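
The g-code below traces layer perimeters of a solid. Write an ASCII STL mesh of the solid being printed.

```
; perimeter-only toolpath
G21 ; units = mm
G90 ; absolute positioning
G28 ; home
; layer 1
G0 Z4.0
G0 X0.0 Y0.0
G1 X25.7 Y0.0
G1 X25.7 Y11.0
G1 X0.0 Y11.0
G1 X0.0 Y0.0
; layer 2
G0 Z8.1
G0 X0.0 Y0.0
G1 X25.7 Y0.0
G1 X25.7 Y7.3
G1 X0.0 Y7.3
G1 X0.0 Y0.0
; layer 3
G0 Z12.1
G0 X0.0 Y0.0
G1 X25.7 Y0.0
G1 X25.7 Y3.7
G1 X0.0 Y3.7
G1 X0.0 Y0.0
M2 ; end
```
solid part
  facet normal 0.0000 0.0000 -1.0000
    outer loop
      vertex 25.7 14.7 0.0
      vertex 25.7 0.0 0.0
      vertex 0.0 0.0 0.0
    endloop
  endfacet
  facet normal 0.0000 0.0000 -1.0000
    outer loop
      vertex 0.0 14.7 0.0
      vertex 25.7 14.7 0.0
      vertex 0.0 0.0 0.0
    endloop
  endfacet
  facet normal 0.0000 -1.0000 0.0000
    outer loop
      vertex 0.0 0.0 0.0
      vertex 25.7 0.0 0.0
      vertex 25.7 0.0 16.1
    endloop
  endfacet
  facet normal 0.0000 -1.0000 0.0000
    outer loop
      vertex 0.0 0.0 0.0
      vertex 25.7 0.0 16.1
      vertex 0.0 0.0 16.1
    endloop
  endfacet
  facet normal 0.0000 0.7385 0.6743
    outer loop
      vertex 0.0 0.0 16.1
      vertex 25.7 0.0 16.1
      vertex 25.7 14.7 0.0
    endloop
  endfacet
  facet normal 0.0000 0.7385 0.6743
    outer loop
      vertex 0.0 0.0 16.1
      vertex 25.7 14.7 0.0
      vertex 0.0 14.7 0.0
    endloop
  endfacet
  facet normal -1.0000 0.0000 0.0000
    outer loop
      vertex 0.0 0.0 16.1
      vertex 0.0 14.7 0.0
      vertex 0.0 0.0 0.0
    endloop
  endfacet
  facet normal 1.0000 0.0000 0.0000
    outer loop
      vertex 25.7 0.0 0.0
      vertex 25.7 14.7 0.0
      vertex 25.7 0.0 16.1
    endloop
  endfacet
endsolid part

The G0 Z moves step by Δz≈4.0 mm. The G1 loops shrink linearly with z, so the solid tapers from its base footprint up to z≈16.1. Closing with a flat bottom cap and the tapered top and triangulating gives 8 facets — a wedge (ramp): 25.7 × 14.7 mm base, rising to 16.1 mm along the y=0 edge and sloping linearly to z=0 at y=14.7.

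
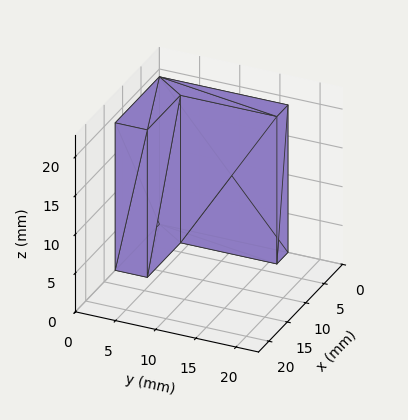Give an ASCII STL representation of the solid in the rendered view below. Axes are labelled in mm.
Reading the render: the shape is an L-shaped prism: outer 12 × 16 mm, arm thicknesses ≈ 4 mm (horizontal) and 3 mm (vertical), extruded 19 mm in z (dimensions read to the nearest mm from the axis ticks). For the STL, each face is triangulated and given an outward normal.

solid part
  facet normal 0.0000 0.0000 -1.0000
    outer loop
      vertex 12.0 4.0 0.0
      vertex 12.0 0.0 0.0
      vertex 0.0 0.0 0.0
    endloop
  endfacet
  facet normal 0.0000 0.0000 -1.0000
    outer loop
      vertex 3.0 4.0 0.0
      vertex 12.0 4.0 0.0
      vertex 0.0 0.0 0.0
    endloop
  endfacet
  facet normal 0.0000 0.0000 -1.0000
    outer loop
      vertex 3.0 16.0 0.0
      vertex 3.0 4.0 0.0
      vertex 0.0 0.0 0.0
    endloop
  endfacet
  facet normal 0.0000 0.0000 -1.0000
    outer loop
      vertex 0.0 16.0 0.0
      vertex 3.0 16.0 0.0
      vertex 0.0 0.0 0.0
    endloop
  endfacet
  facet normal 0.0000 0.0000 1.0000
    outer loop
      vertex 0.0 0.0 19.0
      vertex 12.0 0.0 19.0
      vertex 12.0 4.0 19.0
    endloop
  endfacet
  facet normal 0.0000 0.0000 1.0000
    outer loop
      vertex 0.0 0.0 19.0
      vertex 12.0 4.0 19.0
      vertex 3.0 4.0 19.0
    endloop
  endfacet
  facet normal 0.0000 0.0000 1.0000
    outer loop
      vertex 0.0 0.0 19.0
      vertex 3.0 4.0 19.0
      vertex 3.0 16.0 19.0
    endloop
  endfacet
  facet normal 0.0000 0.0000 1.0000
    outer loop
      vertex 0.0 0.0 19.0
      vertex 3.0 16.0 19.0
      vertex 0.0 16.0 19.0
    endloop
  endfacet
  facet normal 0.0000 -1.0000 0.0000
    outer loop
      vertex 0.0 0.0 0.0
      vertex 12.0 0.0 0.0
      vertex 12.0 0.0 19.0
    endloop
  endfacet
  facet normal 0.0000 -1.0000 0.0000
    outer loop
      vertex 0.0 0.0 0.0
      vertex 12.0 0.0 19.0
      vertex 0.0 0.0 19.0
    endloop
  endfacet
  facet normal 1.0000 0.0000 0.0000
    outer loop
      vertex 12.0 0.0 0.0
      vertex 12.0 4.0 0.0
      vertex 12.0 4.0 19.0
    endloop
  endfacet
  facet normal 1.0000 0.0000 0.0000
    outer loop
      vertex 12.0 0.0 0.0
      vertex 12.0 4.0 19.0
      vertex 12.0 0.0 19.0
    endloop
  endfacet
  facet normal 0.0000 1.0000 0.0000
    outer loop
      vertex 12.0 4.0 0.0
      vertex 3.0 4.0 0.0
      vertex 3.0 4.0 19.0
    endloop
  endfacet
  facet normal 0.0000 1.0000 0.0000
    outer loop
      vertex 12.0 4.0 0.0
      vertex 3.0 4.0 19.0
      vertex 12.0 4.0 19.0
    endloop
  endfacet
  facet normal 1.0000 0.0000 0.0000
    outer loop
      vertex 3.0 4.0 0.0
      vertex 3.0 16.0 0.0
      vertex 3.0 16.0 19.0
    endloop
  endfacet
  facet normal 1.0000 0.0000 0.0000
    outer loop
      vertex 3.0 4.0 0.0
      vertex 3.0 16.0 19.0
      vertex 3.0 4.0 19.0
    endloop
  endfacet
  facet normal 0.0000 1.0000 0.0000
    outer loop
      vertex 3.0 16.0 0.0
      vertex 0.0 16.0 0.0
      vertex 0.0 16.0 19.0
    endloop
  endfacet
  facet normal 0.0000 1.0000 0.0000
    outer loop
      vertex 3.0 16.0 0.0
      vertex 0.0 16.0 19.0
      vertex 3.0 16.0 19.0
    endloop
  endfacet
  facet normal -1.0000 0.0000 0.0000
    outer loop
      vertex 0.0 16.0 0.0
      vertex 0.0 0.0 0.0
      vertex 0.0 0.0 19.0
    endloop
  endfacet
  facet normal -1.0000 0.0000 0.0000
    outer loop
      vertex 0.0 16.0 0.0
      vertex 0.0 0.0 19.0
      vertex 0.0 16.0 19.0
    endloop
  endfacet
endsolid part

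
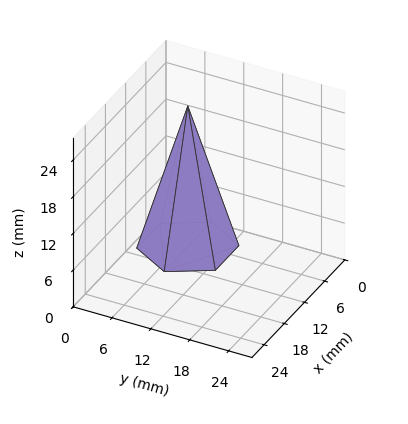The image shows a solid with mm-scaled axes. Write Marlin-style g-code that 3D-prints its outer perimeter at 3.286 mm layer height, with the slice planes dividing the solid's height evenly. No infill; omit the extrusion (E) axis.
Reading the render: the shape is a regular 6-sided pyramid, base circumscribed radius ≈ 7 mm, apex at z ≈ 23 mm (dimensions read to the nearest mm from the axis ticks). For the g-code, the solid's height is divided into equal slices at the stated Δz and each level perimeter traced with G1 moves after a G0 lift.

; perimeter-only toolpath
G21 ; units = mm
G90 ; absolute positioning
G28 ; home
; layer 1
G0 Z3.286
G0 X13.000 Y7.000
G1 X10.000 Y12.196
G1 X4.000 Y12.196
G1 X1.000 Y7.000
G1 X4.000 Y1.804
G1 X10.000 Y1.804
G1 X13.000 Y7.000
; layer 2
G0 Z6.571
G0 X12.000 Y7.000
G1 X9.500 Y11.330
G1 X4.500 Y11.330
G1 X2.000 Y7.000
G1 X4.500 Y2.670
G1 X9.500 Y2.670
G1 X12.000 Y7.000
; layer 3
G0 Z9.857
G0 X11.000 Y7.000
G1 X9.000 Y10.464
G1 X5.000 Y10.464
G1 X3.000 Y7.000
G1 X5.000 Y3.536
G1 X9.000 Y3.536
G1 X11.000 Y7.000
; layer 4
G0 Z13.143
G0 X10.000 Y7.000
G1 X8.500 Y9.598
G1 X5.500 Y9.598
G1 X4.000 Y7.000
G1 X5.500 Y4.402
G1 X8.500 Y4.402
G1 X10.000 Y7.000
; layer 5
G0 Z16.429
G0 X9.000 Y7.000
G1 X8.000 Y8.732
G1 X6.000 Y8.732
G1 X5.000 Y7.000
G1 X6.000 Y5.268
G1 X8.000 Y5.268
G1 X9.000 Y7.000
; layer 6
G0 Z19.714
G0 X8.000 Y7.000
G1 X7.500 Y7.866
G1 X6.500 Y7.866
G1 X6.000 Y7.000
G1 X6.500 Y6.134
G1 X7.500 Y6.134
G1 X8.000 Y7.000
M2 ; end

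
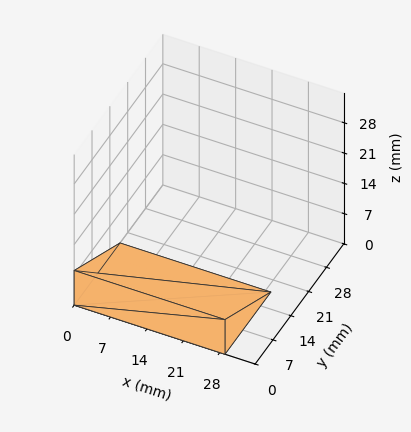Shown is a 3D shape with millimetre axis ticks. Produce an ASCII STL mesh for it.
Reading the render: the shape is a wedge (ramp): 29 × 18 mm base, rising to 8 mm along the y=0 edge and sloping linearly to z=0 at y=18 (dimensions read to the nearest mm from the axis ticks). For the STL, each face is triangulated and given an outward normal.

solid part
  facet normal 0.0000 0.0000 -1.0000
    outer loop
      vertex 29.0 18.0 0.0
      vertex 29.0 0.0 0.0
      vertex 0.0 0.0 0.0
    endloop
  endfacet
  facet normal 0.0000 0.0000 -1.0000
    outer loop
      vertex 0.0 18.0 0.0
      vertex 29.0 18.0 0.0
      vertex 0.0 0.0 0.0
    endloop
  endfacet
  facet normal 0.0000 -1.0000 0.0000
    outer loop
      vertex 0.0 0.0 0.0
      vertex 29.0 0.0 0.0
      vertex 29.0 0.0 8.0
    endloop
  endfacet
  facet normal 0.0000 -1.0000 0.0000
    outer loop
      vertex 0.0 0.0 0.0
      vertex 29.0 0.0 8.0
      vertex 0.0 0.0 8.0
    endloop
  endfacet
  facet normal 0.0000 0.4061 0.9138
    outer loop
      vertex 0.0 0.0 8.0
      vertex 29.0 0.0 8.0
      vertex 29.0 18.0 0.0
    endloop
  endfacet
  facet normal 0.0000 0.4061 0.9138
    outer loop
      vertex 0.0 0.0 8.0
      vertex 29.0 18.0 0.0
      vertex 0.0 18.0 0.0
    endloop
  endfacet
  facet normal -1.0000 0.0000 0.0000
    outer loop
      vertex 0.0 0.0 8.0
      vertex 0.0 18.0 0.0
      vertex 0.0 0.0 0.0
    endloop
  endfacet
  facet normal 1.0000 0.0000 0.0000
    outer loop
      vertex 29.0 0.0 0.0
      vertex 29.0 18.0 0.0
      vertex 29.0 0.0 8.0
    endloop
  endfacet
endsolid part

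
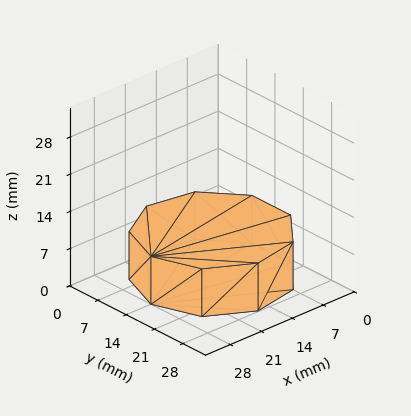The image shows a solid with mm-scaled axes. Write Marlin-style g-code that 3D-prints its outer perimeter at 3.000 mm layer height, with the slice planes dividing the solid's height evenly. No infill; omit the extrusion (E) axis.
Reading the render: the shape is a regular 9-sided prism (a cylinder approximated with 9 flat sides), circumscribed radius ≈ 14 mm, height ≈ 9 mm (dimensions read to the nearest mm from the axis ticks). For the g-code, the solid's height is divided into equal slices at the stated Δz and each level perimeter traced with G1 moves after a G0 lift.

; perimeter-only toolpath
G21 ; units = mm
G90 ; absolute positioning
G28 ; home
; layer 1
G0 Z3.000
G0 X28.000 Y14.000
G1 X24.725 Y22.999
G1 X16.431 Y27.787
G1 X7.000 Y26.124
G1 X0.844 Y18.788
G1 X0.844 Y9.212
G1 X7.000 Y1.876
G1 X16.431 Y0.213
G1 X24.725 Y5.001
G1 X28.000 Y14.000
; layer 2
G0 Z6.000
G0 X28.000 Y14.000
G1 X24.725 Y22.999
G1 X16.431 Y27.787
G1 X7.000 Y26.124
G1 X0.844 Y18.788
G1 X0.844 Y9.212
G1 X7.000 Y1.876
G1 X16.431 Y0.213
G1 X24.725 Y5.001
G1 X28.000 Y14.000
; layer 3
G0 Z9.000
G0 X28.000 Y14.000
G1 X24.725 Y22.999
G1 X16.431 Y27.787
G1 X7.000 Y26.124
G1 X0.844 Y18.788
G1 X0.844 Y9.212
G1 X7.000 Y1.876
G1 X16.431 Y0.213
G1 X24.725 Y5.001
G1 X28.000 Y14.000
M2 ; end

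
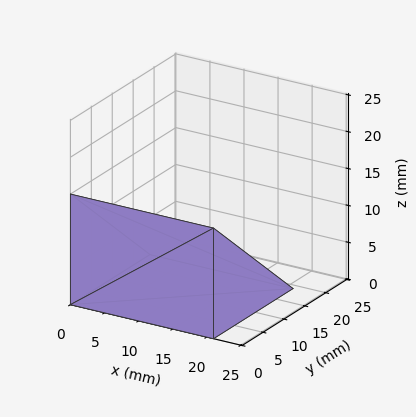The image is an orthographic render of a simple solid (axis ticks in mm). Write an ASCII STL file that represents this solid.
Reading the render: the shape is a wedge (ramp): 21 × 19 mm base, rising to 15 mm along the y=0 edge and sloping linearly to z=0 at y=19 (dimensions read to the nearest mm from the axis ticks). For the STL, each face is triangulated and given an outward normal.

solid part
  facet normal 0.0000 0.0000 -1.0000
    outer loop
      vertex 21.0 19.0 0.0
      vertex 21.0 0.0 0.0
      vertex 0.0 0.0 0.0
    endloop
  endfacet
  facet normal 0.0000 0.0000 -1.0000
    outer loop
      vertex 0.0 19.0 0.0
      vertex 21.0 19.0 0.0
      vertex 0.0 0.0 0.0
    endloop
  endfacet
  facet normal 0.0000 -1.0000 0.0000
    outer loop
      vertex 0.0 0.0 0.0
      vertex 21.0 0.0 0.0
      vertex 21.0 0.0 15.0
    endloop
  endfacet
  facet normal 0.0000 -1.0000 0.0000
    outer loop
      vertex 0.0 0.0 0.0
      vertex 21.0 0.0 15.0
      vertex 0.0 0.0 15.0
    endloop
  endfacet
  facet normal 0.0000 0.6196 0.7849
    outer loop
      vertex 0.0 0.0 15.0
      vertex 21.0 0.0 15.0
      vertex 21.0 19.0 0.0
    endloop
  endfacet
  facet normal 0.0000 0.6196 0.7849
    outer loop
      vertex 0.0 0.0 15.0
      vertex 21.0 19.0 0.0
      vertex 0.0 19.0 0.0
    endloop
  endfacet
  facet normal -1.0000 0.0000 0.0000
    outer loop
      vertex 0.0 0.0 15.0
      vertex 0.0 19.0 0.0
      vertex 0.0 0.0 0.0
    endloop
  endfacet
  facet normal 1.0000 0.0000 0.0000
    outer loop
      vertex 21.0 0.0 0.0
      vertex 21.0 19.0 0.0
      vertex 21.0 0.0 15.0
    endloop
  endfacet
endsolid part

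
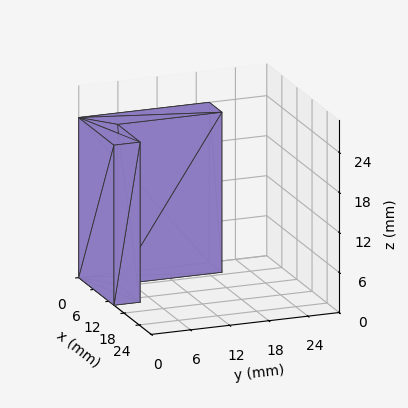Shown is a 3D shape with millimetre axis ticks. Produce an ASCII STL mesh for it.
Reading the render: the shape is an L-shaped prism: outer 14 × 20 mm, arm thicknesses ≈ 4 mm (horizontal) and 5 mm (vertical), extruded 24 mm in z (dimensions read to the nearest mm from the axis ticks). For the STL, each face is triangulated and given an outward normal.

solid part
  facet normal 0.0000 0.0000 -1.0000
    outer loop
      vertex 14.000 4.000 0.000
      vertex 14.000 0.000 0.000
      vertex 0.000 0.000 0.000
    endloop
  endfacet
  facet normal 0.0000 0.0000 -1.0000
    outer loop
      vertex 5.000 4.000 0.000
      vertex 14.000 4.000 0.000
      vertex 0.000 0.000 0.000
    endloop
  endfacet
  facet normal 0.0000 0.0000 -1.0000
    outer loop
      vertex 5.000 20.000 0.000
      vertex 5.000 4.000 0.000
      vertex 0.000 0.000 0.000
    endloop
  endfacet
  facet normal 0.0000 0.0000 -1.0000
    outer loop
      vertex 0.000 20.000 0.000
      vertex 5.000 20.000 0.000
      vertex 0.000 0.000 0.000
    endloop
  endfacet
  facet normal 0.0000 0.0000 1.0000
    outer loop
      vertex 0.000 0.000 24.000
      vertex 14.000 0.000 24.000
      vertex 14.000 4.000 24.000
    endloop
  endfacet
  facet normal 0.0000 0.0000 1.0000
    outer loop
      vertex 0.000 0.000 24.000
      vertex 14.000 4.000 24.000
      vertex 5.000 4.000 24.000
    endloop
  endfacet
  facet normal 0.0000 0.0000 1.0000
    outer loop
      vertex 0.000 0.000 24.000
      vertex 5.000 4.000 24.000
      vertex 5.000 20.000 24.000
    endloop
  endfacet
  facet normal 0.0000 0.0000 1.0000
    outer loop
      vertex 0.000 0.000 24.000
      vertex 5.000 20.000 24.000
      vertex 0.000 20.000 24.000
    endloop
  endfacet
  facet normal 0.0000 -1.0000 0.0000
    outer loop
      vertex 0.000 0.000 0.000
      vertex 14.000 0.000 0.000
      vertex 14.000 0.000 24.000
    endloop
  endfacet
  facet normal 0.0000 -1.0000 0.0000
    outer loop
      vertex 0.000 0.000 0.000
      vertex 14.000 0.000 24.000
      vertex 0.000 0.000 24.000
    endloop
  endfacet
  facet normal 1.0000 0.0000 0.0000
    outer loop
      vertex 14.000 0.000 0.000
      vertex 14.000 4.000 0.000
      vertex 14.000 4.000 24.000
    endloop
  endfacet
  facet normal 1.0000 0.0000 0.0000
    outer loop
      vertex 14.000 0.000 0.000
      vertex 14.000 4.000 24.000
      vertex 14.000 0.000 24.000
    endloop
  endfacet
  facet normal 0.0000 1.0000 0.0000
    outer loop
      vertex 14.000 4.000 0.000
      vertex 5.000 4.000 0.000
      vertex 5.000 4.000 24.000
    endloop
  endfacet
  facet normal 0.0000 1.0000 0.0000
    outer loop
      vertex 14.000 4.000 0.000
      vertex 5.000 4.000 24.000
      vertex 14.000 4.000 24.000
    endloop
  endfacet
  facet normal 1.0000 0.0000 0.0000
    outer loop
      vertex 5.000 4.000 0.000
      vertex 5.000 20.000 0.000
      vertex 5.000 20.000 24.000
    endloop
  endfacet
  facet normal 1.0000 0.0000 0.0000
    outer loop
      vertex 5.000 4.000 0.000
      vertex 5.000 20.000 24.000
      vertex 5.000 4.000 24.000
    endloop
  endfacet
  facet normal 0.0000 1.0000 0.0000
    outer loop
      vertex 5.000 20.000 0.000
      vertex 0.000 20.000 0.000
      vertex 0.000 20.000 24.000
    endloop
  endfacet
  facet normal 0.0000 1.0000 0.0000
    outer loop
      vertex 5.000 20.000 0.000
      vertex 0.000 20.000 24.000
      vertex 5.000 20.000 24.000
    endloop
  endfacet
  facet normal -1.0000 0.0000 0.0000
    outer loop
      vertex 0.000 20.000 0.000
      vertex 0.000 0.000 0.000
      vertex 0.000 0.000 24.000
    endloop
  endfacet
  facet normal -1.0000 0.0000 0.0000
    outer loop
      vertex 0.000 20.000 0.000
      vertex 0.000 0.000 24.000
      vertex 0.000 20.000 24.000
    endloop
  endfacet
endsolid part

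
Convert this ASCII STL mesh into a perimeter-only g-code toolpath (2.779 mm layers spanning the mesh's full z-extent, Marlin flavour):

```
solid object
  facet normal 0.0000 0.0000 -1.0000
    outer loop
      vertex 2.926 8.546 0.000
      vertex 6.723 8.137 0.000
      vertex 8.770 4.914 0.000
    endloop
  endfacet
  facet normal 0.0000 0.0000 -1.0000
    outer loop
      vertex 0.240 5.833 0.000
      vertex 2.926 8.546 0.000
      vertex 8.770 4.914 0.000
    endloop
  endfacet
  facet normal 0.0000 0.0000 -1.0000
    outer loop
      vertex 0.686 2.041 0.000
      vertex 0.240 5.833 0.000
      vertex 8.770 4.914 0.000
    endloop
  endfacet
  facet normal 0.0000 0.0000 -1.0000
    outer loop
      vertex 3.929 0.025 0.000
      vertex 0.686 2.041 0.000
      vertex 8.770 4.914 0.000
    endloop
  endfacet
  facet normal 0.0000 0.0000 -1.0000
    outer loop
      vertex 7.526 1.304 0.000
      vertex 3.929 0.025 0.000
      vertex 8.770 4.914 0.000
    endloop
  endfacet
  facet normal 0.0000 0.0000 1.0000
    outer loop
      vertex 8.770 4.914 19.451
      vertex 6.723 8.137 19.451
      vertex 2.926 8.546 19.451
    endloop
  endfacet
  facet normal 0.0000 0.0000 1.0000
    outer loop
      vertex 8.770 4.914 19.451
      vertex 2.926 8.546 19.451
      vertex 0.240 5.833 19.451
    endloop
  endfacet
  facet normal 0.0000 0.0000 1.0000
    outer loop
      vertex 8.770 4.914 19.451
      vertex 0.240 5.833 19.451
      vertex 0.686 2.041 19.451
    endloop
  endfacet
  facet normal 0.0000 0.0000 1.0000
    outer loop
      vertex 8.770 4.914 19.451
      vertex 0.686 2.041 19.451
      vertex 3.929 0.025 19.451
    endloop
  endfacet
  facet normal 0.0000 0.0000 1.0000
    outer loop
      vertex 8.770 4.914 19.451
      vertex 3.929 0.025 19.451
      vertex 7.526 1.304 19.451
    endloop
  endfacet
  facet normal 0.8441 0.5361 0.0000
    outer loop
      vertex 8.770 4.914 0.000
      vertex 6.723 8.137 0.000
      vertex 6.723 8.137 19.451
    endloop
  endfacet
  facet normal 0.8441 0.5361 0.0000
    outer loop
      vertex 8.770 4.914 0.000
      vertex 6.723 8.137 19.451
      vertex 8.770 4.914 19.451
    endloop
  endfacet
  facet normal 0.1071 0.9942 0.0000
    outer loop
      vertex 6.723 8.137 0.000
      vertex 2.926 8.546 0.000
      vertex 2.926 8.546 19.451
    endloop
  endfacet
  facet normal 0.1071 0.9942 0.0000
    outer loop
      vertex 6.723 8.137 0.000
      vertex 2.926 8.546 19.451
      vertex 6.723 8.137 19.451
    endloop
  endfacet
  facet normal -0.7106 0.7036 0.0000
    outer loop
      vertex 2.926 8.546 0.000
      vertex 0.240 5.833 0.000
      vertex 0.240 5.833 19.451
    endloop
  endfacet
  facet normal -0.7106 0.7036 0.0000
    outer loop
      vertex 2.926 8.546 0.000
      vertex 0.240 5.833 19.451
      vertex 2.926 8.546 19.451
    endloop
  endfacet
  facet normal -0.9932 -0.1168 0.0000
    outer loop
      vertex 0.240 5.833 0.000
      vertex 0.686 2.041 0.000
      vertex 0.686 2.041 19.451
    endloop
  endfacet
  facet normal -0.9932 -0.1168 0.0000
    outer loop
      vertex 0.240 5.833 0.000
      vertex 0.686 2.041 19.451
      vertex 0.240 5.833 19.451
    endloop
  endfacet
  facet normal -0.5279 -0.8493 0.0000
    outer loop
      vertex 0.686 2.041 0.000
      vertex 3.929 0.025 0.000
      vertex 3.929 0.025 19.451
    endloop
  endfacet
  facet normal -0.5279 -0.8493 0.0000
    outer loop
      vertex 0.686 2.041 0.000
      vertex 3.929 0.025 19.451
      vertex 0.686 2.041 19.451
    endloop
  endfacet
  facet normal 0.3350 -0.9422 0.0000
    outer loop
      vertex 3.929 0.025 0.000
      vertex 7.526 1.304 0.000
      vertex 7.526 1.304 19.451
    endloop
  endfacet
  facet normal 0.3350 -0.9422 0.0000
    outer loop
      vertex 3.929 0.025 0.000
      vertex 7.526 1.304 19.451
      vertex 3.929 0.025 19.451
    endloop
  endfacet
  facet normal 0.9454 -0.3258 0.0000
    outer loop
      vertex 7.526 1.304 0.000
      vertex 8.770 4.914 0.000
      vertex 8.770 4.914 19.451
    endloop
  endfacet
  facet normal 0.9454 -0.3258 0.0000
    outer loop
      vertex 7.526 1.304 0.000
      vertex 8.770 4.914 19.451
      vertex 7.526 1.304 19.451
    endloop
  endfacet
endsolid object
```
; perimeter-only toolpath
G21 ; units = mm
G90 ; absolute positioning
G28 ; home
; layer 1
G0 Z2.779
G0 X8.770 Y4.914
G1 X6.723 Y8.137
G1 X2.926 Y8.546
G1 X0.240 Y5.833
G1 X0.686 Y2.041
G1 X3.929 Y0.025
G1 X7.526 Y1.304
G1 X8.770 Y4.914
; layer 2
G0 Z5.557
G0 X8.770 Y4.914
G1 X6.723 Y8.137
G1 X2.926 Y8.546
G1 X0.240 Y5.833
G1 X0.686 Y2.041
G1 X3.929 Y0.025
G1 X7.526 Y1.304
G1 X8.770 Y4.914
; layer 3
G0 Z8.336
G0 X8.770 Y4.914
G1 X6.723 Y8.137
G1 X2.926 Y8.546
G1 X0.240 Y5.833
G1 X0.686 Y2.041
G1 X3.929 Y0.025
G1 X7.526 Y1.304
G1 X8.770 Y4.914
; layer 4
G0 Z11.115
G0 X8.770 Y4.914
G1 X6.723 Y8.137
G1 X2.926 Y8.546
G1 X0.240 Y5.833
G1 X0.686 Y2.041
G1 X3.929 Y0.025
G1 X7.526 Y1.304
G1 X8.770 Y4.914
; layer 5
G0 Z13.894
G0 X8.770 Y4.914
G1 X6.723 Y8.137
G1 X2.926 Y8.546
G1 X0.240 Y5.833
G1 X0.686 Y2.041
G1 X3.929 Y0.025
G1 X7.526 Y1.304
G1 X8.770 Y4.914
; layer 6
G0 Z16.672
G0 X8.770 Y4.914
G1 X6.723 Y8.137
G1 X2.926 Y8.546
G1 X0.240 Y5.833
G1 X0.686 Y2.041
G1 X3.929 Y0.025
G1 X7.526 Y1.304
G1 X8.770 Y4.914
; layer 7
G0 Z19.451
G0 X8.770 Y4.914
G1 X6.723 Y8.137
G1 X2.926 Y8.546
G1 X0.240 Y5.833
G1 X0.686 Y2.041
G1 X3.929 Y0.025
G1 X7.526 Y1.304
G1 X8.770 Y4.914
M2 ; end

The solid is a regular 7-sided prism (a cylinder approximated with 7 flat sides), circumscribed radius ≈ 4.4 mm, height ≈ 19.5 mm. Slicing at Δz = 2.779 mm — 7 equal slices spanning the solid's height, so layer i sits at z = i·h/7 — gives 7 non-empty perimeters. Each is a 7-segment closed polygon; G0 lifts to the layer z and rapids to the start vertex, then G1 traces the edges.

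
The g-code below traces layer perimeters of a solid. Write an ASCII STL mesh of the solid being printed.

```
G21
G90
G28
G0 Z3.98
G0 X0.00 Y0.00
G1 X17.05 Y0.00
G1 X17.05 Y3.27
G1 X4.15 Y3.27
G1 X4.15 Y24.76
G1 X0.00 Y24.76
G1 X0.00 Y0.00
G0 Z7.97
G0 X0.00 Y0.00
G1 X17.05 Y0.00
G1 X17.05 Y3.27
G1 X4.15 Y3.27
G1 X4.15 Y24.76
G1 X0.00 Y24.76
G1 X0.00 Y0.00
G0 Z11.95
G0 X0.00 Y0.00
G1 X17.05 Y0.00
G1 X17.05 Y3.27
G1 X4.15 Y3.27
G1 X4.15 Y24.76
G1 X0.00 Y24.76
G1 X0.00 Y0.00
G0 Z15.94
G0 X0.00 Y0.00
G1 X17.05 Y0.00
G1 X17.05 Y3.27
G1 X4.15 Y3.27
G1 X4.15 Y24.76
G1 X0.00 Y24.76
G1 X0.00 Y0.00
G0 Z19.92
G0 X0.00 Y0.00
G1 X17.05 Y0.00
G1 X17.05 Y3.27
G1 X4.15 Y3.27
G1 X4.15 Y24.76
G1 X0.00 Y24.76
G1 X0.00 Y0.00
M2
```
solid part
  facet normal 0.0000 0.0000 -1.0000
    outer loop
      vertex 17.05 3.27 0.00
      vertex 17.05 0.00 0.00
      vertex 0.00 0.00 0.00
    endloop
  endfacet
  facet normal 0.0000 0.0000 -1.0000
    outer loop
      vertex 4.15 3.27 0.00
      vertex 17.05 3.27 0.00
      vertex 0.00 0.00 0.00
    endloop
  endfacet
  facet normal 0.0000 0.0000 -1.0000
    outer loop
      vertex 4.15 24.76 0.00
      vertex 4.15 3.27 0.00
      vertex 0.00 0.00 0.00
    endloop
  endfacet
  facet normal 0.0000 0.0000 -1.0000
    outer loop
      vertex 0.00 24.76 0.00
      vertex 4.15 24.76 0.00
      vertex 0.00 0.00 0.00
    endloop
  endfacet
  facet normal 0.0000 0.0000 1.0000
    outer loop
      vertex 0.00 0.00 19.92
      vertex 17.05 0.00 19.92
      vertex 17.05 3.27 19.92
    endloop
  endfacet
  facet normal 0.0000 0.0000 1.0000
    outer loop
      vertex 0.00 0.00 19.92
      vertex 17.05 3.27 19.92
      vertex 4.15 3.27 19.92
    endloop
  endfacet
  facet normal 0.0000 0.0000 1.0000
    outer loop
      vertex 0.00 0.00 19.92
      vertex 4.15 3.27 19.92
      vertex 4.15 24.76 19.92
    endloop
  endfacet
  facet normal 0.0000 0.0000 1.0000
    outer loop
      vertex 0.00 0.00 19.92
      vertex 4.15 24.76 19.92
      vertex 0.00 24.76 19.92
    endloop
  endfacet
  facet normal 0.0000 -1.0000 0.0000
    outer loop
      vertex 0.00 0.00 0.00
      vertex 17.05 0.00 0.00
      vertex 17.05 0.00 19.92
    endloop
  endfacet
  facet normal 0.0000 -1.0000 0.0000
    outer loop
      vertex 0.00 0.00 0.00
      vertex 17.05 0.00 19.92
      vertex 0.00 0.00 19.92
    endloop
  endfacet
  facet normal 1.0000 0.0000 0.0000
    outer loop
      vertex 17.05 0.00 0.00
      vertex 17.05 3.27 0.00
      vertex 17.05 3.27 19.92
    endloop
  endfacet
  facet normal 1.0000 0.0000 0.0000
    outer loop
      vertex 17.05 0.00 0.00
      vertex 17.05 3.27 19.92
      vertex 17.05 0.00 19.92
    endloop
  endfacet
  facet normal 0.0000 1.0000 0.0000
    outer loop
      vertex 17.05 3.27 0.00
      vertex 4.15 3.27 0.00
      vertex 4.15 3.27 19.92
    endloop
  endfacet
  facet normal 0.0000 1.0000 0.0000
    outer loop
      vertex 17.05 3.27 0.00
      vertex 4.15 3.27 19.92
      vertex 17.05 3.27 19.92
    endloop
  endfacet
  facet normal 1.0000 0.0000 0.0000
    outer loop
      vertex 4.15 3.27 0.00
      vertex 4.15 24.76 0.00
      vertex 4.15 24.76 19.92
    endloop
  endfacet
  facet normal 1.0000 0.0000 0.0000
    outer loop
      vertex 4.15 3.27 0.00
      vertex 4.15 24.76 19.92
      vertex 4.15 3.27 19.92
    endloop
  endfacet
  facet normal 0.0000 1.0000 0.0000
    outer loop
      vertex 4.15 24.76 0.00
      vertex 0.00 24.76 0.00
      vertex 0.00 24.76 19.92
    endloop
  endfacet
  facet normal 0.0000 1.0000 0.0000
    outer loop
      vertex 4.15 24.76 0.00
      vertex 0.00 24.76 19.92
      vertex 4.15 24.76 19.92
    endloop
  endfacet
  facet normal -1.0000 0.0000 0.0000
    outer loop
      vertex 0.00 24.76 0.00
      vertex 0.00 0.00 0.00
      vertex 0.00 0.00 19.92
    endloop
  endfacet
  facet normal -1.0000 0.0000 0.0000
    outer loop
      vertex 0.00 24.76 0.00
      vertex 0.00 0.00 19.92
      vertex 0.00 24.76 19.92
    endloop
  endfacet
endsolid part

The G0 Z moves step by Δz≈3.98 mm. Every layer's G1 loop is the same polygon, so the solid is a straight extrusion of it from z=0 to z≈19.9. Closing with flat bottom and top caps and triangulating gives 20 facets — an L-shaped prism: outer 17.1 × 24.8 mm, arm thicknesses ≈ 3.27 mm (horizontal) and 4.15 mm (vertical), extruded 19.9 mm in z.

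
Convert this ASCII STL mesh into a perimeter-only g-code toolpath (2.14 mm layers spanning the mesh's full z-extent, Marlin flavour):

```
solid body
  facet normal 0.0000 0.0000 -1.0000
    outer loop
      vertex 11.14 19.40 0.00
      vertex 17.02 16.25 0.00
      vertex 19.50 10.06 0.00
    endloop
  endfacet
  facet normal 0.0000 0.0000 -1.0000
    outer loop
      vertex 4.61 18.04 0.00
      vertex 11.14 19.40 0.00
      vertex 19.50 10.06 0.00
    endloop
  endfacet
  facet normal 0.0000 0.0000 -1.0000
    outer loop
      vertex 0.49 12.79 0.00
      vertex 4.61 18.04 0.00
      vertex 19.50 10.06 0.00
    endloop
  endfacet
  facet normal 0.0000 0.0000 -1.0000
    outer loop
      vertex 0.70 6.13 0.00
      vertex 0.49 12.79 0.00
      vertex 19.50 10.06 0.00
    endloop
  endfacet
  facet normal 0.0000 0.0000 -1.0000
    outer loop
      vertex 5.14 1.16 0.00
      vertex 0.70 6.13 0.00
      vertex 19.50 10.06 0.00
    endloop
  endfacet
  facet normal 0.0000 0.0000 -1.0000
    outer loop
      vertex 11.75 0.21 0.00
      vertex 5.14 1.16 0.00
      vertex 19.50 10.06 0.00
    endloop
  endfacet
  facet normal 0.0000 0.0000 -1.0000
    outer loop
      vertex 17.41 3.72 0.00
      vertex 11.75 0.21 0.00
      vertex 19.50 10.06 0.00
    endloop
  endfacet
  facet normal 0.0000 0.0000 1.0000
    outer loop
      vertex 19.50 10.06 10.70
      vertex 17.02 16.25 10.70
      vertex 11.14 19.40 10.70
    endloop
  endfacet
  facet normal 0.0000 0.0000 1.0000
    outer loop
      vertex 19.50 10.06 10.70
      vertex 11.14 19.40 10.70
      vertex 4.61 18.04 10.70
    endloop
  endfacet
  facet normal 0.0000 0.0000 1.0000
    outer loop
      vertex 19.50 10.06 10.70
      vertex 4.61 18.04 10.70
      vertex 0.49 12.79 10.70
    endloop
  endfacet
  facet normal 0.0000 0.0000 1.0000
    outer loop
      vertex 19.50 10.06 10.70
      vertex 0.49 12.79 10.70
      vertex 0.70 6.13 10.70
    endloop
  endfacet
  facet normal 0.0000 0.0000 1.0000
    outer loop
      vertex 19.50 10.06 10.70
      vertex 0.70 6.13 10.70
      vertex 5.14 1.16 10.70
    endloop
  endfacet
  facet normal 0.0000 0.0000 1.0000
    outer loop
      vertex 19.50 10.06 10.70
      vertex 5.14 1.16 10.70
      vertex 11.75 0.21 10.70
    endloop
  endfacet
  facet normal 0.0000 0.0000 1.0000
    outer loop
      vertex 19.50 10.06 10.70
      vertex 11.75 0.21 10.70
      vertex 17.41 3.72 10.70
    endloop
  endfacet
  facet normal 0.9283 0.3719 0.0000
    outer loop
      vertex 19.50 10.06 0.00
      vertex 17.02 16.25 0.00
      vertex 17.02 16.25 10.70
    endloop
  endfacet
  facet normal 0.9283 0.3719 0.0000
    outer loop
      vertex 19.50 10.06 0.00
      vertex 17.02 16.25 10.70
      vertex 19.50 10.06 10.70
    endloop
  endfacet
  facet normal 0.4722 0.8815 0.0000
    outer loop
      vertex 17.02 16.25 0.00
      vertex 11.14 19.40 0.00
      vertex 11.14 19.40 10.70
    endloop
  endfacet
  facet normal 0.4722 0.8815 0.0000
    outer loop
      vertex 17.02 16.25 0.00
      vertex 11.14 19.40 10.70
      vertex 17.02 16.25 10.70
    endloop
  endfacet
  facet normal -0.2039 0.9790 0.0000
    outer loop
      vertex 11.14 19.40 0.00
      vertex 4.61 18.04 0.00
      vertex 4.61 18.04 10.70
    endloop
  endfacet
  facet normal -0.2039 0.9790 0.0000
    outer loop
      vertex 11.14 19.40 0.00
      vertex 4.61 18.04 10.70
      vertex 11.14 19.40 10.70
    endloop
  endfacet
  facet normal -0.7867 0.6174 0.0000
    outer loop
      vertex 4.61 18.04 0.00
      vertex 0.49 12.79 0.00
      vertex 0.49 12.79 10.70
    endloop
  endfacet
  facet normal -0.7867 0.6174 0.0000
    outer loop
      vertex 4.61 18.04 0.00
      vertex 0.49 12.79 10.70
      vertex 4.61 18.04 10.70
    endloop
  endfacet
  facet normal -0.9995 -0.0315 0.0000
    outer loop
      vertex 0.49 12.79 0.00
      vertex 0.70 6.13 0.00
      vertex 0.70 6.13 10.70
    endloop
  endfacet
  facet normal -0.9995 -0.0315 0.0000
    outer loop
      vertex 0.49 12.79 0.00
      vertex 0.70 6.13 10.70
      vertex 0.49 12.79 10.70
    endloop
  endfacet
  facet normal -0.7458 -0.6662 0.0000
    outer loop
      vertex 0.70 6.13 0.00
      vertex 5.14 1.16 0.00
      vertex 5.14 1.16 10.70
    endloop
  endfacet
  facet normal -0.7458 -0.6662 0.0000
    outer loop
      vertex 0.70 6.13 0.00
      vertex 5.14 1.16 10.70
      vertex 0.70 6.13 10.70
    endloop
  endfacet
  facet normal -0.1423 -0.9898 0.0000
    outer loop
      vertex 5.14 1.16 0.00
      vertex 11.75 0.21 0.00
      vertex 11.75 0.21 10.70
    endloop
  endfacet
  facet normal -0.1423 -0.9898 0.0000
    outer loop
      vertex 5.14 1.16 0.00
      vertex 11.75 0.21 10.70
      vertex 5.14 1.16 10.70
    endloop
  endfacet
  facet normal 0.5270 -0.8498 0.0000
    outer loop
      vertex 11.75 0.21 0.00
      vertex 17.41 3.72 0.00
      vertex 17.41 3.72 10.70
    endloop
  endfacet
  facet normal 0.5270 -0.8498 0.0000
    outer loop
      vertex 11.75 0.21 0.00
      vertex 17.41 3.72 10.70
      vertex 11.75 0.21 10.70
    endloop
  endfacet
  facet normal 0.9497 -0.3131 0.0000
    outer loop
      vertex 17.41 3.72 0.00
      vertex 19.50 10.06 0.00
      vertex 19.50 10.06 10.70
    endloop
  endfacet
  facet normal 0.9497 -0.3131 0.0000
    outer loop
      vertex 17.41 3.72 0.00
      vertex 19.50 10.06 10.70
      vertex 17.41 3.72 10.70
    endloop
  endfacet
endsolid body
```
; perimeter-only toolpath
G21 ; units = mm
G90 ; absolute positioning
G28 ; home
; layer 1
G0 Z2.14
G0 X19.50 Y10.06
G1 X17.02 Y16.25
G1 X11.14 Y19.40
G1 X4.61 Y18.04
G1 X0.49 Y12.79
G1 X0.70 Y6.13
G1 X5.14 Y1.16
G1 X11.75 Y0.21
G1 X17.41 Y3.72
G1 X19.50 Y10.06
; layer 2
G0 Z4.28
G0 X19.50 Y10.06
G1 X17.02 Y16.25
G1 X11.14 Y19.40
G1 X4.61 Y18.04
G1 X0.49 Y12.79
G1 X0.70 Y6.13
G1 X5.14 Y1.16
G1 X11.75 Y0.21
G1 X17.41 Y3.72
G1 X19.50 Y10.06
; layer 3
G0 Z6.42
G0 X19.50 Y10.06
G1 X17.02 Y16.25
G1 X11.14 Y19.40
G1 X4.61 Y18.04
G1 X0.49 Y12.79
G1 X0.70 Y6.13
G1 X5.14 Y1.16
G1 X11.75 Y0.21
G1 X17.41 Y3.72
G1 X19.50 Y10.06
; layer 4
G0 Z8.56
G0 X19.50 Y10.06
G1 X17.02 Y16.25
G1 X11.14 Y19.40
G1 X4.61 Y18.04
G1 X0.49 Y12.79
G1 X0.70 Y6.13
G1 X5.14 Y1.16
G1 X11.75 Y0.21
G1 X17.41 Y3.72
G1 X19.50 Y10.06
; layer 5
G0 Z10.70
G0 X19.50 Y10.06
G1 X17.02 Y16.25
G1 X11.14 Y19.40
G1 X4.61 Y18.04
G1 X0.49 Y12.79
G1 X0.70 Y6.13
G1 X5.14 Y1.16
G1 X11.75 Y0.21
G1 X17.41 Y3.72
G1 X19.50 Y10.06
M2 ; end

The solid is a regular 9-sided prism (a cylinder approximated with 9 flat sides), circumscribed radius ≈ 9.75 mm, height ≈ 10.7 mm. Slicing at Δz = 2.14 mm — 5 equal slices spanning the solid's height, so layer i sits at z = i·h/5 — gives 5 non-empty perimeters. Each is a 9-segment closed polygon; G0 lifts to the layer z and rapids to the start vertex, then G1 traces the edges.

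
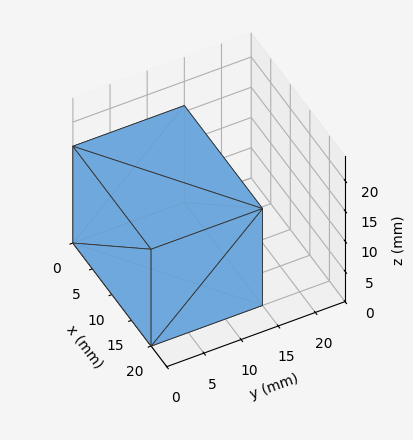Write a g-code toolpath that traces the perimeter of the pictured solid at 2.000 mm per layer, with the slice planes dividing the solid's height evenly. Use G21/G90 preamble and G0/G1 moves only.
Reading the render: the shape is a rectangular box, roughly 20 × 15 mm footprint and 16 mm tall (dimensions read to the nearest mm from the axis ticks). For the g-code, the solid's height is divided into equal slices at the stated Δz and each level perimeter traced with G1 moves after a G0 lift.

; perimeter-only toolpath
G21 ; units = mm
G90 ; absolute positioning
G28 ; home
; layer 1
G0 Z2.000
G0 X0.000 Y0.000
G1 X20.000 Y0.000
G1 X20.000 Y15.000
G1 X0.000 Y15.000
G1 X0.000 Y0.000
; layer 2
G0 Z4.000
G0 X0.000 Y0.000
G1 X20.000 Y0.000
G1 X20.000 Y15.000
G1 X0.000 Y15.000
G1 X0.000 Y0.000
; layer 3
G0 Z6.000
G0 X0.000 Y0.000
G1 X20.000 Y0.000
G1 X20.000 Y15.000
G1 X0.000 Y15.000
G1 X0.000 Y0.000
; layer 4
G0 Z8.000
G0 X0.000 Y0.000
G1 X20.000 Y0.000
G1 X20.000 Y15.000
G1 X0.000 Y15.000
G1 X0.000 Y0.000
; layer 5
G0 Z10.000
G0 X0.000 Y0.000
G1 X20.000 Y0.000
G1 X20.000 Y15.000
G1 X0.000 Y15.000
G1 X0.000 Y0.000
; layer 6
G0 Z12.000
G0 X0.000 Y0.000
G1 X20.000 Y0.000
G1 X20.000 Y15.000
G1 X0.000 Y15.000
G1 X0.000 Y0.000
; layer 7
G0 Z14.000
G0 X0.000 Y0.000
G1 X20.000 Y0.000
G1 X20.000 Y15.000
G1 X0.000 Y15.000
G1 X0.000 Y0.000
; layer 8
G0 Z16.000
G0 X0.000 Y0.000
G1 X20.000 Y0.000
G1 X20.000 Y15.000
G1 X0.000 Y15.000
G1 X0.000 Y0.000
M2 ; end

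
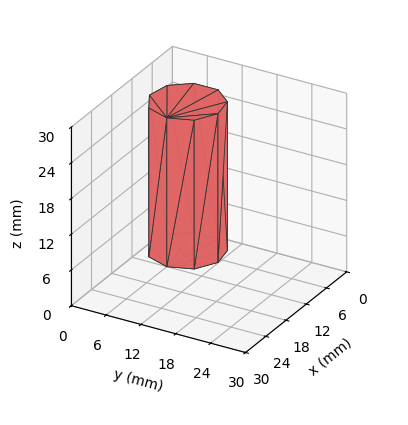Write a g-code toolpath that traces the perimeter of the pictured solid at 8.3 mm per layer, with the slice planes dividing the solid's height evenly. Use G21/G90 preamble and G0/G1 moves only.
Reading the render: the shape is a regular 9-sided prism (a cylinder approximated with 9 flat sides), circumscribed radius ≈ 6 mm, height ≈ 25 mm (dimensions read to the nearest mm from the axis ticks). For the g-code, the solid's height is divided into equal slices at the stated Δz and each level perimeter traced with G1 moves after a G0 lift.

; perimeter-only toolpath
G21 ; units = mm
G90 ; absolute positioning
G28 ; home
; layer 1
G0 Z8.3
G0 X12.0 Y6.0
G1 X10.6 Y9.9
G1 X7.0 Y11.9
G1 X3.0 Y11.2
G1 X0.4 Y8.1
G1 X0.4 Y3.9
G1 X3.0 Y0.8
G1 X7.0 Y0.1
G1 X10.6 Y2.1
G1 X12.0 Y6.0
; layer 2
G0 Z16.7
G0 X12.0 Y6.0
G1 X10.6 Y9.9
G1 X7.0 Y11.9
G1 X3.0 Y11.2
G1 X0.4 Y8.1
G1 X0.4 Y3.9
G1 X3.0 Y0.8
G1 X7.0 Y0.1
G1 X10.6 Y2.1
G1 X12.0 Y6.0
; layer 3
G0 Z25.0
G0 X12.0 Y6.0
G1 X10.6 Y9.9
G1 X7.0 Y11.9
G1 X3.0 Y11.2
G1 X0.4 Y8.1
G1 X0.4 Y3.9
G1 X3.0 Y0.8
G1 X7.0 Y0.1
G1 X10.6 Y2.1
G1 X12.0 Y6.0
M2 ; end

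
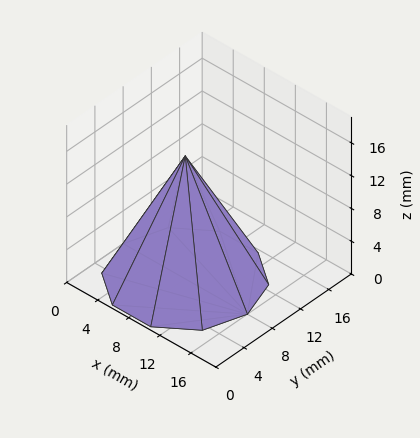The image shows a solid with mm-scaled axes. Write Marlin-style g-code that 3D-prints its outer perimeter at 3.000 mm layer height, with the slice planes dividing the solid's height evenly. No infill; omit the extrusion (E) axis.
Reading the render: the shape is a regular 10-sided pyramid, base circumscribed radius ≈ 8 mm, apex at z ≈ 15 mm (dimensions read to the nearest mm from the axis ticks). For the g-code, the solid's height is divided into equal slices at the stated Δz and each level perimeter traced with G1 moves after a G0 lift.

; perimeter-only toolpath
G21 ; units = mm
G90 ; absolute positioning
G28 ; home
; layer 1
G0 Z3.000
G0 X14.400 Y8.000
G1 X13.178 Y11.762
G1 X9.978 Y14.086
G1 X6.022 Y14.086
G1 X2.822 Y11.762
G1 X1.600 Y8.000
G1 X2.822 Y4.238
G1 X6.022 Y1.914
G1 X9.978 Y1.914
G1 X13.178 Y4.238
G1 X14.400 Y8.000
; layer 2
G0 Z6.000
G0 X12.800 Y8.000
G1 X11.883 Y10.821
G1 X9.483 Y12.565
G1 X6.517 Y12.565
G1 X4.117 Y10.821
G1 X3.200 Y8.000
G1 X4.117 Y5.179
G1 X6.517 Y3.435
G1 X9.483 Y3.435
G1 X11.883 Y5.179
G1 X12.800 Y8.000
; layer 3
G0 Z9.000
G0 X11.200 Y8.000
G1 X10.589 Y9.881
G1 X8.989 Y11.043
G1 X7.011 Y11.043
G1 X5.411 Y9.881
G1 X4.800 Y8.000
G1 X5.411 Y6.119
G1 X7.011 Y4.957
G1 X8.989 Y4.957
G1 X10.589 Y6.119
G1 X11.200 Y8.000
; layer 4
G0 Z12.000
G0 X9.600 Y8.000
G1 X9.294 Y8.940
G1 X8.494 Y9.522
G1 X7.506 Y9.522
G1 X6.706 Y8.940
G1 X6.400 Y8.000
G1 X6.706 Y7.060
G1 X7.506 Y6.478
G1 X8.494 Y6.478
G1 X9.294 Y7.060
G1 X9.600 Y8.000
M2 ; end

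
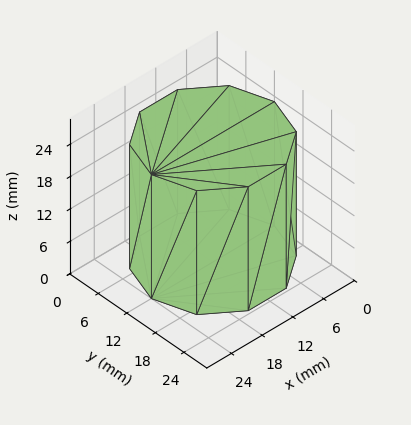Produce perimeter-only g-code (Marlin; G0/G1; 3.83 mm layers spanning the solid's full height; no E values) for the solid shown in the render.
Reading the render: the shape is a regular 10-sided prism (a cylinder approximated with 10 flat sides), circumscribed radius ≈ 12 mm, height ≈ 23 mm (dimensions read to the nearest mm from the axis ticks). For the g-code, the solid's height is divided into equal slices at the stated Δz and each level perimeter traced with G1 moves after a G0 lift.

; perimeter-only toolpath
G21 ; units = mm
G90 ; absolute positioning
G28 ; home
; layer 1
G0 Z3.83
G0 X24.00 Y12.00
G1 X21.71 Y19.05
G1 X15.71 Y23.41
G1 X8.29 Y23.41
G1 X2.29 Y19.05
G1 X0.00 Y12.00
G1 X2.29 Y4.95
G1 X8.29 Y0.59
G1 X15.71 Y0.59
G1 X21.71 Y4.95
G1 X24.00 Y12.00
; layer 2
G0 Z7.67
G0 X24.00 Y12.00
G1 X21.71 Y19.05
G1 X15.71 Y23.41
G1 X8.29 Y23.41
G1 X2.29 Y19.05
G1 X0.00 Y12.00
G1 X2.29 Y4.95
G1 X8.29 Y0.59
G1 X15.71 Y0.59
G1 X21.71 Y4.95
G1 X24.00 Y12.00
; layer 3
G0 Z11.50
G0 X24.00 Y12.00
G1 X21.71 Y19.05
G1 X15.71 Y23.41
G1 X8.29 Y23.41
G1 X2.29 Y19.05
G1 X0.00 Y12.00
G1 X2.29 Y4.95
G1 X8.29 Y0.59
G1 X15.71 Y0.59
G1 X21.71 Y4.95
G1 X24.00 Y12.00
; layer 4
G0 Z15.33
G0 X24.00 Y12.00
G1 X21.71 Y19.05
G1 X15.71 Y23.41
G1 X8.29 Y23.41
G1 X2.29 Y19.05
G1 X0.00 Y12.00
G1 X2.29 Y4.95
G1 X8.29 Y0.59
G1 X15.71 Y0.59
G1 X21.71 Y4.95
G1 X24.00 Y12.00
; layer 5
G0 Z19.17
G0 X24.00 Y12.00
G1 X21.71 Y19.05
G1 X15.71 Y23.41
G1 X8.29 Y23.41
G1 X2.29 Y19.05
G1 X0.00 Y12.00
G1 X2.29 Y4.95
G1 X8.29 Y0.59
G1 X15.71 Y0.59
G1 X21.71 Y4.95
G1 X24.00 Y12.00
; layer 6
G0 Z23.00
G0 X24.00 Y12.00
G1 X21.71 Y19.05
G1 X15.71 Y23.41
G1 X8.29 Y23.41
G1 X2.29 Y19.05
G1 X0.00 Y12.00
G1 X2.29 Y4.95
G1 X8.29 Y0.59
G1 X15.71 Y0.59
G1 X21.71 Y4.95
G1 X24.00 Y12.00
M2 ; end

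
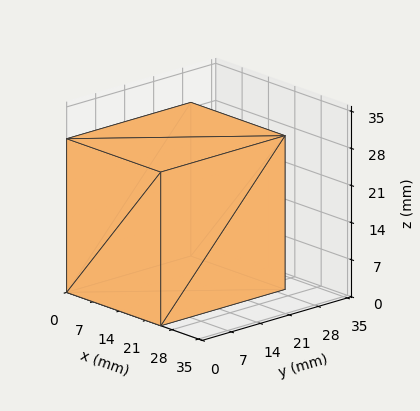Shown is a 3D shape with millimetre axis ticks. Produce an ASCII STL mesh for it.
Reading the render: the shape is a rectangular box, roughly 25 × 30 mm footprint and 29 mm tall (dimensions read to the nearest mm from the axis ticks). For the STL, each face is triangulated and given an outward normal.

solid part
  facet normal 0.0000 0.0000 -1.0000
    outer loop
      vertex 25.0 30.0 0.0
      vertex 25.0 0.0 0.0
      vertex 0.0 0.0 0.0
    endloop
  endfacet
  facet normal 0.0000 0.0000 -1.0000
    outer loop
      vertex 0.0 30.0 0.0
      vertex 25.0 30.0 0.0
      vertex 0.0 0.0 0.0
    endloop
  endfacet
  facet normal 0.0000 0.0000 1.0000
    outer loop
      vertex 0.0 0.0 29.0
      vertex 25.0 0.0 29.0
      vertex 25.0 30.0 29.0
    endloop
  endfacet
  facet normal 0.0000 0.0000 1.0000
    outer loop
      vertex 0.0 0.0 29.0
      vertex 25.0 30.0 29.0
      vertex 0.0 30.0 29.0
    endloop
  endfacet
  facet normal 0.0000 -1.0000 0.0000
    outer loop
      vertex 0.0 0.0 0.0
      vertex 25.0 0.0 0.0
      vertex 25.0 0.0 29.0
    endloop
  endfacet
  facet normal 0.0000 -1.0000 0.0000
    outer loop
      vertex 0.0 0.0 0.0
      vertex 25.0 0.0 29.0
      vertex 0.0 0.0 29.0
    endloop
  endfacet
  facet normal 0.0000 1.0000 0.0000
    outer loop
      vertex 25.0 30.0 29.0
      vertex 25.0 30.0 0.0
      vertex 0.0 30.0 0.0
    endloop
  endfacet
  facet normal 0.0000 1.0000 0.0000
    outer loop
      vertex 0.0 30.0 29.0
      vertex 25.0 30.0 29.0
      vertex 0.0 30.0 0.0
    endloop
  endfacet
  facet normal -1.0000 0.0000 0.0000
    outer loop
      vertex 0.0 30.0 29.0
      vertex 0.0 30.0 0.0
      vertex 0.0 0.0 0.0
    endloop
  endfacet
  facet normal -1.0000 0.0000 0.0000
    outer loop
      vertex 0.0 0.0 29.0
      vertex 0.0 30.0 29.0
      vertex 0.0 0.0 0.0
    endloop
  endfacet
  facet normal 1.0000 0.0000 0.0000
    outer loop
      vertex 25.0 0.0 0.0
      vertex 25.0 30.0 0.0
      vertex 25.0 30.0 29.0
    endloop
  endfacet
  facet normal 1.0000 0.0000 0.0000
    outer loop
      vertex 25.0 0.0 0.0
      vertex 25.0 30.0 29.0
      vertex 25.0 0.0 29.0
    endloop
  endfacet
endsolid part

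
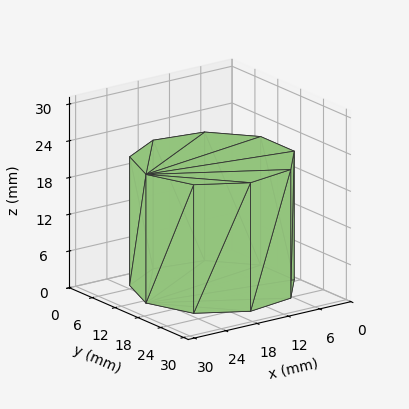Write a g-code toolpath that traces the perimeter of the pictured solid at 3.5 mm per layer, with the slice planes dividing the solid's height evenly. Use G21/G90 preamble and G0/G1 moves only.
Reading the render: the shape is a regular 9-sided prism (a cylinder approximated with 9 flat sides), circumscribed radius ≈ 13 mm, height ≈ 21 mm (dimensions read to the nearest mm from the axis ticks). For the g-code, the solid's height is divided into equal slices at the stated Δz and each level perimeter traced with G1 moves after a G0 lift.

; perimeter-only toolpath
G21 ; units = mm
G90 ; absolute positioning
G28 ; home
; layer 1
G0 Z3.5
G0 X26.0 Y13.0
G1 X23.0 Y21.4
G1 X15.3 Y25.8
G1 X6.5 Y24.3
G1 X0.8 Y17.4
G1 X0.8 Y8.6
G1 X6.5 Y1.7
G1 X15.3 Y0.2
G1 X23.0 Y4.6
G1 X26.0 Y13.0
; layer 2
G0 Z7.0
G0 X26.0 Y13.0
G1 X23.0 Y21.4
G1 X15.3 Y25.8
G1 X6.5 Y24.3
G1 X0.8 Y17.4
G1 X0.8 Y8.6
G1 X6.5 Y1.7
G1 X15.3 Y0.2
G1 X23.0 Y4.6
G1 X26.0 Y13.0
; layer 3
G0 Z10.5
G0 X26.0 Y13.0
G1 X23.0 Y21.4
G1 X15.3 Y25.8
G1 X6.5 Y24.3
G1 X0.8 Y17.4
G1 X0.8 Y8.6
G1 X6.5 Y1.7
G1 X15.3 Y0.2
G1 X23.0 Y4.6
G1 X26.0 Y13.0
; layer 4
G0 Z14.0
G0 X26.0 Y13.0
G1 X23.0 Y21.4
G1 X15.3 Y25.8
G1 X6.5 Y24.3
G1 X0.8 Y17.4
G1 X0.8 Y8.6
G1 X6.5 Y1.7
G1 X15.3 Y0.2
G1 X23.0 Y4.6
G1 X26.0 Y13.0
; layer 5
G0 Z17.5
G0 X26.0 Y13.0
G1 X23.0 Y21.4
G1 X15.3 Y25.8
G1 X6.5 Y24.3
G1 X0.8 Y17.4
G1 X0.8 Y8.6
G1 X6.5 Y1.7
G1 X15.3 Y0.2
G1 X23.0 Y4.6
G1 X26.0 Y13.0
; layer 6
G0 Z21.0
G0 X26.0 Y13.0
G1 X23.0 Y21.4
G1 X15.3 Y25.8
G1 X6.5 Y24.3
G1 X0.8 Y17.4
G1 X0.8 Y8.6
G1 X6.5 Y1.7
G1 X15.3 Y0.2
G1 X23.0 Y4.6
G1 X26.0 Y13.0
M2 ; end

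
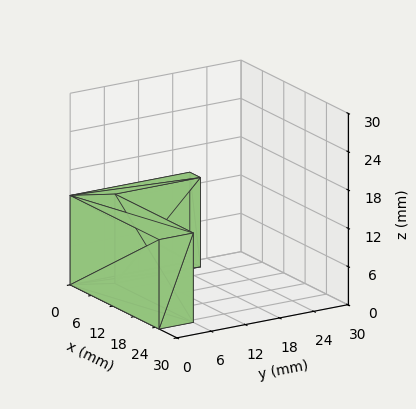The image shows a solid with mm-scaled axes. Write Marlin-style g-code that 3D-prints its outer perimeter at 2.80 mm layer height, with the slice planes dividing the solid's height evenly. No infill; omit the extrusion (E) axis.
Reading the render: the shape is an L-shaped prism: outer 25 × 21 mm, arm thicknesses ≈ 6 mm (horizontal) and 3 mm (vertical), extruded 14 mm in z (dimensions read to the nearest mm from the axis ticks). For the g-code, the solid's height is divided into equal slices at the stated Δz and each level perimeter traced with G1 moves after a G0 lift.

; perimeter-only toolpath
G21 ; units = mm
G90 ; absolute positioning
G28 ; home
; layer 1
G0 Z2.80
G0 X0.00 Y0.00
G1 X25.00 Y0.00
G1 X25.00 Y6.00
G1 X3.00 Y6.00
G1 X3.00 Y21.00
G1 X0.00 Y21.00
G1 X0.00 Y0.00
; layer 2
G0 Z5.60
G0 X0.00 Y0.00
G1 X25.00 Y0.00
G1 X25.00 Y6.00
G1 X3.00 Y6.00
G1 X3.00 Y21.00
G1 X0.00 Y21.00
G1 X0.00 Y0.00
; layer 3
G0 Z8.40
G0 X0.00 Y0.00
G1 X25.00 Y0.00
G1 X25.00 Y6.00
G1 X3.00 Y6.00
G1 X3.00 Y21.00
G1 X0.00 Y21.00
G1 X0.00 Y0.00
; layer 4
G0 Z11.20
G0 X0.00 Y0.00
G1 X25.00 Y0.00
G1 X25.00 Y6.00
G1 X3.00 Y6.00
G1 X3.00 Y21.00
G1 X0.00 Y21.00
G1 X0.00 Y0.00
; layer 5
G0 Z14.00
G0 X0.00 Y0.00
G1 X25.00 Y0.00
G1 X25.00 Y6.00
G1 X3.00 Y6.00
G1 X3.00 Y21.00
G1 X0.00 Y21.00
G1 X0.00 Y0.00
M2 ; end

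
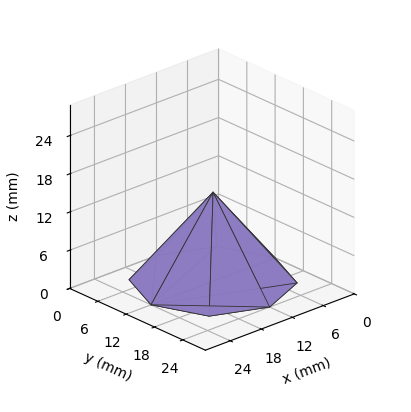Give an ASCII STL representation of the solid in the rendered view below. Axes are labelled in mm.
Reading the render: the shape is a regular 8-sided pyramid, base circumscribed radius ≈ 12 mm, apex at z ≈ 14 mm (dimensions read to the nearest mm from the axis ticks). For the STL, each face is triangulated and given an outward normal.

solid part
  facet normal 0.0000 0.0000 -1.0000
    outer loop
      vertex 12.0 24.0 0.0
      vertex 20.5 20.5 0.0
      vertex 24.0 12.0 0.0
    endloop
  endfacet
  facet normal 0.0000 0.0000 -1.0000
    outer loop
      vertex 3.5 20.5 0.0
      vertex 12.0 24.0 0.0
      vertex 24.0 12.0 0.0
    endloop
  endfacet
  facet normal 0.0000 0.0000 -1.0000
    outer loop
      vertex 0.0 12.0 0.0
      vertex 3.5 20.5 0.0
      vertex 24.0 12.0 0.0
    endloop
  endfacet
  facet normal 0.0000 0.0000 -1.0000
    outer loop
      vertex 3.5 3.5 0.0
      vertex 0.0 12.0 0.0
      vertex 24.0 12.0 0.0
    endloop
  endfacet
  facet normal 0.0000 0.0000 -1.0000
    outer loop
      vertex 12.0 0.0 0.0
      vertex 3.5 3.5 0.0
      vertex 24.0 12.0 0.0
    endloop
  endfacet
  facet normal 0.0000 0.0000 -1.0000
    outer loop
      vertex 20.5 3.5 0.0
      vertex 12.0 0.0 0.0
      vertex 24.0 12.0 0.0
    endloop
  endfacet
  facet normal 0.7247 0.2984 0.6211
    outer loop
      vertex 24.0 12.0 0.0
      vertex 20.5 20.5 0.0
      vertex 12.0 12.0 14.0
    endloop
  endfacet
  facet normal 0.2984 0.7247 0.6211
    outer loop
      vertex 20.5 20.5 0.0
      vertex 12.0 24.0 0.0
      vertex 12.0 12.0 14.0
    endloop
  endfacet
  facet normal -0.2984 0.7247 0.6211
    outer loop
      vertex 12.0 24.0 0.0
      vertex 3.5 20.5 0.0
      vertex 12.0 12.0 14.0
    endloop
  endfacet
  facet normal -0.7247 0.2984 0.6211
    outer loop
      vertex 3.5 20.5 0.0
      vertex 0.0 12.0 0.0
      vertex 12.0 12.0 14.0
    endloop
  endfacet
  facet normal -0.7247 -0.2984 0.6211
    outer loop
      vertex 0.0 12.0 0.0
      vertex 3.5 3.5 0.0
      vertex 12.0 12.0 14.0
    endloop
  endfacet
  facet normal -0.2984 -0.7247 0.6211
    outer loop
      vertex 3.5 3.5 0.0
      vertex 12.0 0.0 0.0
      vertex 12.0 12.0 14.0
    endloop
  endfacet
  facet normal 0.2984 -0.7247 0.6211
    outer loop
      vertex 12.0 0.0 0.0
      vertex 20.5 3.5 0.0
      vertex 12.0 12.0 14.0
    endloop
  endfacet
  facet normal 0.7247 -0.2984 0.6211
    outer loop
      vertex 20.5 3.5 0.0
      vertex 24.0 12.0 0.0
      vertex 12.0 12.0 14.0
    endloop
  endfacet
endsolid part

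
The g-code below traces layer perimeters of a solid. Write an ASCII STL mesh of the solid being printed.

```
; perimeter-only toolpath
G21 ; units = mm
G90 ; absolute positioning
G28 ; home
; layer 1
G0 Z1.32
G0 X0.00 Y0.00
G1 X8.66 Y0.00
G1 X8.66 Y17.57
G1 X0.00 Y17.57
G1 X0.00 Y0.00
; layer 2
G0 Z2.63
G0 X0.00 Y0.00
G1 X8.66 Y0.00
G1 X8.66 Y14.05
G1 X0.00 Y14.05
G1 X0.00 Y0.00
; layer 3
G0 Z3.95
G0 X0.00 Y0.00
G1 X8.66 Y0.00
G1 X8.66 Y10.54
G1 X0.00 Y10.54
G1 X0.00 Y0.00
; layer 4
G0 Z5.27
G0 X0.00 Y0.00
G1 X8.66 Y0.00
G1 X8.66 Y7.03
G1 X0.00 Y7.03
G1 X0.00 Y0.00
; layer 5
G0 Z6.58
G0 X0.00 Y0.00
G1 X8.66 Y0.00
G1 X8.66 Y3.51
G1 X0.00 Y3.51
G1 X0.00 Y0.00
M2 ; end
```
solid part
  facet normal 0.0000 0.0000 -1.0000
    outer loop
      vertex 8.66 21.08 0.00
      vertex 8.66 0.00 0.00
      vertex 0.00 0.00 0.00
    endloop
  endfacet
  facet normal 0.0000 0.0000 -1.0000
    outer loop
      vertex 0.00 21.08 0.00
      vertex 8.66 21.08 0.00
      vertex 0.00 0.00 0.00
    endloop
  endfacet
  facet normal 0.0000 -1.0000 0.0000
    outer loop
      vertex 0.00 0.00 0.00
      vertex 8.66 0.00 0.00
      vertex 8.66 0.00 7.90
    endloop
  endfacet
  facet normal 0.0000 -1.0000 0.0000
    outer loop
      vertex 0.00 0.00 0.00
      vertex 8.66 0.00 7.90
      vertex 0.00 0.00 7.90
    endloop
  endfacet
  facet normal 0.0000 0.3509 0.9364
    outer loop
      vertex 0.00 0.00 7.90
      vertex 8.66 0.00 7.90
      vertex 8.66 21.08 0.00
    endloop
  endfacet
  facet normal 0.0000 0.3509 0.9364
    outer loop
      vertex 0.00 0.00 7.90
      vertex 8.66 21.08 0.00
      vertex 0.00 21.08 0.00
    endloop
  endfacet
  facet normal -1.0000 0.0000 0.0000
    outer loop
      vertex 0.00 0.00 7.90
      vertex 0.00 21.08 0.00
      vertex 0.00 0.00 0.00
    endloop
  endfacet
  facet normal 1.0000 0.0000 0.0000
    outer loop
      vertex 8.66 0.00 0.00
      vertex 8.66 21.08 0.00
      vertex 8.66 0.00 7.90
    endloop
  endfacet
endsolid part

The G0 Z moves step by Δz≈1.32 mm. The G1 loops shrink linearly with z, so the solid tapers from its base footprint up to z≈7.9. Closing with a flat bottom cap and the tapered top and triangulating gives 8 facets — a wedge (ramp): 8.66 × 21.1 mm base, rising to 7.9 mm along the y=0 edge and sloping linearly to z=0 at y=21.1.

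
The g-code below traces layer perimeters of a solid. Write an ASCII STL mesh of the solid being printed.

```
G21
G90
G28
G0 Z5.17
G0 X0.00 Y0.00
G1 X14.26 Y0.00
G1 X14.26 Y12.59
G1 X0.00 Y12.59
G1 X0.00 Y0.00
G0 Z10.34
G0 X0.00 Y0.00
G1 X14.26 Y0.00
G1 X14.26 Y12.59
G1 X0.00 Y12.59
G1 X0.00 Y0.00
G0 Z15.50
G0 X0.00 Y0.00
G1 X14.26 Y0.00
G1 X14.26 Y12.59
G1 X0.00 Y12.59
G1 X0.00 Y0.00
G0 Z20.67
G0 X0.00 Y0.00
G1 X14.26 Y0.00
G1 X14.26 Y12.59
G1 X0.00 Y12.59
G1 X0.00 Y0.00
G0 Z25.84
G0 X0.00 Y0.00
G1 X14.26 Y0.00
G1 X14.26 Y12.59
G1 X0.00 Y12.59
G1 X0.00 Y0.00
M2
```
solid part
  facet normal 0.0000 0.0000 -1.0000
    outer loop
      vertex 14.26 12.59 0.00
      vertex 14.26 0.00 0.00
      vertex 0.00 0.00 0.00
    endloop
  endfacet
  facet normal 0.0000 0.0000 -1.0000
    outer loop
      vertex 0.00 12.59 0.00
      vertex 14.26 12.59 0.00
      vertex 0.00 0.00 0.00
    endloop
  endfacet
  facet normal 0.0000 0.0000 1.0000
    outer loop
      vertex 0.00 0.00 25.84
      vertex 14.26 0.00 25.84
      vertex 14.26 12.59 25.84
    endloop
  endfacet
  facet normal 0.0000 0.0000 1.0000
    outer loop
      vertex 0.00 0.00 25.84
      vertex 14.26 12.59 25.84
      vertex 0.00 12.59 25.84
    endloop
  endfacet
  facet normal 0.0000 -1.0000 0.0000
    outer loop
      vertex 0.00 0.00 0.00
      vertex 14.26 0.00 0.00
      vertex 14.26 0.00 25.84
    endloop
  endfacet
  facet normal 0.0000 -1.0000 0.0000
    outer loop
      vertex 0.00 0.00 0.00
      vertex 14.26 0.00 25.84
      vertex 0.00 0.00 25.84
    endloop
  endfacet
  facet normal 0.0000 1.0000 0.0000
    outer loop
      vertex 14.26 12.59 25.84
      vertex 14.26 12.59 0.00
      vertex 0.00 12.59 0.00
    endloop
  endfacet
  facet normal 0.0000 1.0000 0.0000
    outer loop
      vertex 0.00 12.59 25.84
      vertex 14.26 12.59 25.84
      vertex 0.00 12.59 0.00
    endloop
  endfacet
  facet normal -1.0000 0.0000 0.0000
    outer loop
      vertex 0.00 12.59 25.84
      vertex 0.00 12.59 0.00
      vertex 0.00 0.00 0.00
    endloop
  endfacet
  facet normal -1.0000 0.0000 0.0000
    outer loop
      vertex 0.00 0.00 25.84
      vertex 0.00 12.59 25.84
      vertex 0.00 0.00 0.00
    endloop
  endfacet
  facet normal 1.0000 0.0000 0.0000
    outer loop
      vertex 14.26 0.00 0.00
      vertex 14.26 12.59 0.00
      vertex 14.26 12.59 25.84
    endloop
  endfacet
  facet normal 1.0000 0.0000 0.0000
    outer loop
      vertex 14.26 0.00 0.00
      vertex 14.26 12.59 25.84
      vertex 14.26 0.00 25.84
    endloop
  endfacet
endsolid part

The G0 Z moves step by Δz≈5.17 mm. Every layer's G1 loop is the same polygon, so the solid is a straight extrusion of it from z=0 to z≈25.8. Closing with flat bottom and top caps and triangulating gives 12 facets — a rectangular box, roughly 14.3 × 12.6 mm footprint and 25.8 mm tall.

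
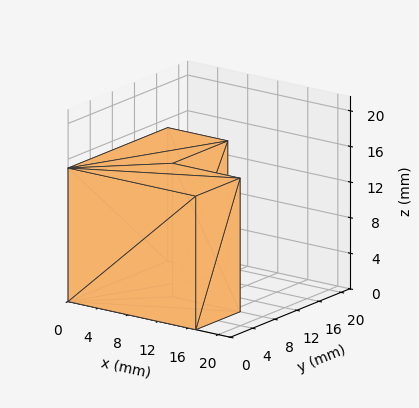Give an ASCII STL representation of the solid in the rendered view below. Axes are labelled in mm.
Reading the render: the shape is an L-shaped prism: outer 17 × 18 mm, arm thicknesses ≈ 8 mm (horizontal) and 8 mm (vertical), extruded 15 mm in z (dimensions read to the nearest mm from the axis ticks). For the STL, each face is triangulated and given an outward normal.

solid part
  facet normal 0.0000 0.0000 -1.0000
    outer loop
      vertex 17.000 8.000 0.000
      vertex 17.000 0.000 0.000
      vertex 0.000 0.000 0.000
    endloop
  endfacet
  facet normal 0.0000 0.0000 -1.0000
    outer loop
      vertex 8.000 8.000 0.000
      vertex 17.000 8.000 0.000
      vertex 0.000 0.000 0.000
    endloop
  endfacet
  facet normal 0.0000 0.0000 -1.0000
    outer loop
      vertex 8.000 18.000 0.000
      vertex 8.000 8.000 0.000
      vertex 0.000 0.000 0.000
    endloop
  endfacet
  facet normal 0.0000 0.0000 -1.0000
    outer loop
      vertex 0.000 18.000 0.000
      vertex 8.000 18.000 0.000
      vertex 0.000 0.000 0.000
    endloop
  endfacet
  facet normal 0.0000 0.0000 1.0000
    outer loop
      vertex 0.000 0.000 15.000
      vertex 17.000 0.000 15.000
      vertex 17.000 8.000 15.000
    endloop
  endfacet
  facet normal 0.0000 0.0000 1.0000
    outer loop
      vertex 0.000 0.000 15.000
      vertex 17.000 8.000 15.000
      vertex 8.000 8.000 15.000
    endloop
  endfacet
  facet normal 0.0000 0.0000 1.0000
    outer loop
      vertex 0.000 0.000 15.000
      vertex 8.000 8.000 15.000
      vertex 8.000 18.000 15.000
    endloop
  endfacet
  facet normal 0.0000 0.0000 1.0000
    outer loop
      vertex 0.000 0.000 15.000
      vertex 8.000 18.000 15.000
      vertex 0.000 18.000 15.000
    endloop
  endfacet
  facet normal 0.0000 -1.0000 0.0000
    outer loop
      vertex 0.000 0.000 0.000
      vertex 17.000 0.000 0.000
      vertex 17.000 0.000 15.000
    endloop
  endfacet
  facet normal 0.0000 -1.0000 0.0000
    outer loop
      vertex 0.000 0.000 0.000
      vertex 17.000 0.000 15.000
      vertex 0.000 0.000 15.000
    endloop
  endfacet
  facet normal 1.0000 0.0000 0.0000
    outer loop
      vertex 17.000 0.000 0.000
      vertex 17.000 8.000 0.000
      vertex 17.000 8.000 15.000
    endloop
  endfacet
  facet normal 1.0000 0.0000 0.0000
    outer loop
      vertex 17.000 0.000 0.000
      vertex 17.000 8.000 15.000
      vertex 17.000 0.000 15.000
    endloop
  endfacet
  facet normal 0.0000 1.0000 0.0000
    outer loop
      vertex 17.000 8.000 0.000
      vertex 8.000 8.000 0.000
      vertex 8.000 8.000 15.000
    endloop
  endfacet
  facet normal 0.0000 1.0000 0.0000
    outer loop
      vertex 17.000 8.000 0.000
      vertex 8.000 8.000 15.000
      vertex 17.000 8.000 15.000
    endloop
  endfacet
  facet normal 1.0000 0.0000 0.0000
    outer loop
      vertex 8.000 8.000 0.000
      vertex 8.000 18.000 0.000
      vertex 8.000 18.000 15.000
    endloop
  endfacet
  facet normal 1.0000 0.0000 0.0000
    outer loop
      vertex 8.000 8.000 0.000
      vertex 8.000 18.000 15.000
      vertex 8.000 8.000 15.000
    endloop
  endfacet
  facet normal 0.0000 1.0000 0.0000
    outer loop
      vertex 8.000 18.000 0.000
      vertex 0.000 18.000 0.000
      vertex 0.000 18.000 15.000
    endloop
  endfacet
  facet normal 0.0000 1.0000 0.0000
    outer loop
      vertex 8.000 18.000 0.000
      vertex 0.000 18.000 15.000
      vertex 8.000 18.000 15.000
    endloop
  endfacet
  facet normal -1.0000 0.0000 0.0000
    outer loop
      vertex 0.000 18.000 0.000
      vertex 0.000 0.000 0.000
      vertex 0.000 0.000 15.000
    endloop
  endfacet
  facet normal -1.0000 0.0000 0.0000
    outer loop
      vertex 0.000 18.000 0.000
      vertex 0.000 0.000 15.000
      vertex 0.000 18.000 15.000
    endloop
  endfacet
endsolid part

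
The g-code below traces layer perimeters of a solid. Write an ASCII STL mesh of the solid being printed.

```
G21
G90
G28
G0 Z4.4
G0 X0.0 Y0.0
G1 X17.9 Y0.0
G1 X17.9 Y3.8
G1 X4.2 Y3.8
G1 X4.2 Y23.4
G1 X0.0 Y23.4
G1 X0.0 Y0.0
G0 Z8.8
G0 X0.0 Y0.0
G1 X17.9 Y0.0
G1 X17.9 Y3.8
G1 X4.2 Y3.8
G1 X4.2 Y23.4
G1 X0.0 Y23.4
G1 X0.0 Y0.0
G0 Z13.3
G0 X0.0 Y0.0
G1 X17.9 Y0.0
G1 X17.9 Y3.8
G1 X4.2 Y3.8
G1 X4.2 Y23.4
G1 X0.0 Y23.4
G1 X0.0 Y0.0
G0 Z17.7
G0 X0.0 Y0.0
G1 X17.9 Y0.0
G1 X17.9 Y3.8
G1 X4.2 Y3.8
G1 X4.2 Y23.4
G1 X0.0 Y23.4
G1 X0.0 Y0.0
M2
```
solid part
  facet normal 0.0000 0.0000 -1.0000
    outer loop
      vertex 17.9 3.8 0.0
      vertex 17.9 0.0 0.0
      vertex 0.0 0.0 0.0
    endloop
  endfacet
  facet normal 0.0000 0.0000 -1.0000
    outer loop
      vertex 4.2 3.8 0.0
      vertex 17.9 3.8 0.0
      vertex 0.0 0.0 0.0
    endloop
  endfacet
  facet normal 0.0000 0.0000 -1.0000
    outer loop
      vertex 4.2 23.4 0.0
      vertex 4.2 3.8 0.0
      vertex 0.0 0.0 0.0
    endloop
  endfacet
  facet normal 0.0000 0.0000 -1.0000
    outer loop
      vertex 0.0 23.4 0.0
      vertex 4.2 23.4 0.0
      vertex 0.0 0.0 0.0
    endloop
  endfacet
  facet normal 0.0000 0.0000 1.0000
    outer loop
      vertex 0.0 0.0 17.7
      vertex 17.9 0.0 17.7
      vertex 17.9 3.8 17.7
    endloop
  endfacet
  facet normal 0.0000 0.0000 1.0000
    outer loop
      vertex 0.0 0.0 17.7
      vertex 17.9 3.8 17.7
      vertex 4.2 3.8 17.7
    endloop
  endfacet
  facet normal 0.0000 0.0000 1.0000
    outer loop
      vertex 0.0 0.0 17.7
      vertex 4.2 3.8 17.7
      vertex 4.2 23.4 17.7
    endloop
  endfacet
  facet normal 0.0000 0.0000 1.0000
    outer loop
      vertex 0.0 0.0 17.7
      vertex 4.2 23.4 17.7
      vertex 0.0 23.4 17.7
    endloop
  endfacet
  facet normal 0.0000 -1.0000 0.0000
    outer loop
      vertex 0.0 0.0 0.0
      vertex 17.9 0.0 0.0
      vertex 17.9 0.0 17.7
    endloop
  endfacet
  facet normal 0.0000 -1.0000 0.0000
    outer loop
      vertex 0.0 0.0 0.0
      vertex 17.9 0.0 17.7
      vertex 0.0 0.0 17.7
    endloop
  endfacet
  facet normal 1.0000 0.0000 0.0000
    outer loop
      vertex 17.9 0.0 0.0
      vertex 17.9 3.8 0.0
      vertex 17.9 3.8 17.7
    endloop
  endfacet
  facet normal 1.0000 0.0000 0.0000
    outer loop
      vertex 17.9 0.0 0.0
      vertex 17.9 3.8 17.7
      vertex 17.9 0.0 17.7
    endloop
  endfacet
  facet normal 0.0000 1.0000 0.0000
    outer loop
      vertex 17.9 3.8 0.0
      vertex 4.2 3.8 0.0
      vertex 4.2 3.8 17.7
    endloop
  endfacet
  facet normal 0.0000 1.0000 0.0000
    outer loop
      vertex 17.9 3.8 0.0
      vertex 4.2 3.8 17.7
      vertex 17.9 3.8 17.7
    endloop
  endfacet
  facet normal 1.0000 0.0000 0.0000
    outer loop
      vertex 4.2 3.8 0.0
      vertex 4.2 23.4 0.0
      vertex 4.2 23.4 17.7
    endloop
  endfacet
  facet normal 1.0000 0.0000 0.0000
    outer loop
      vertex 4.2 3.8 0.0
      vertex 4.2 23.4 17.7
      vertex 4.2 3.8 17.7
    endloop
  endfacet
  facet normal 0.0000 1.0000 0.0000
    outer loop
      vertex 4.2 23.4 0.0
      vertex 0.0 23.4 0.0
      vertex 0.0 23.4 17.7
    endloop
  endfacet
  facet normal 0.0000 1.0000 0.0000
    outer loop
      vertex 4.2 23.4 0.0
      vertex 0.0 23.4 17.7
      vertex 4.2 23.4 17.7
    endloop
  endfacet
  facet normal -1.0000 0.0000 0.0000
    outer loop
      vertex 0.0 23.4 0.0
      vertex 0.0 0.0 0.0
      vertex 0.0 0.0 17.7
    endloop
  endfacet
  facet normal -1.0000 0.0000 0.0000
    outer loop
      vertex 0.0 23.4 0.0
      vertex 0.0 0.0 17.7
      vertex 0.0 23.4 17.7
    endloop
  endfacet
endsolid part

The G0 Z moves step by Δz≈4.4 mm. Every layer's G1 loop is the same polygon, so the solid is a straight extrusion of it from z=0 to z≈17.7. Closing with flat bottom and top caps and triangulating gives 20 facets — an L-shaped prism: outer 17.9 × 23.4 mm, arm thicknesses ≈ 3.8 mm (horizontal) and 4.2 mm (vertical), extruded 17.7 mm in z.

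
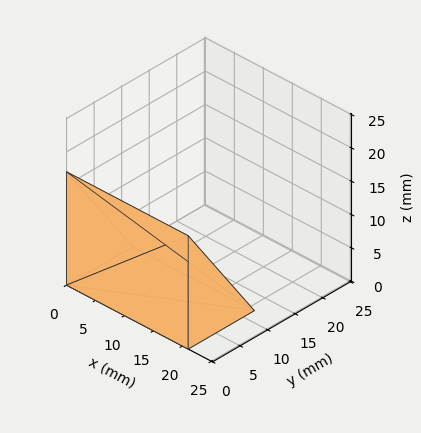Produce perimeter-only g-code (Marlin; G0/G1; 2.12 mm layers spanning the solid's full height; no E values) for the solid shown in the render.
Reading the render: the shape is a wedge (ramp): 21 × 12 mm base, rising to 17 mm along the y=0 edge and sloping linearly to z=0 at y=12 (dimensions read to the nearest mm from the axis ticks). For the g-code, the solid's height is divided into equal slices at the stated Δz and each level perimeter traced with G1 moves after a G0 lift.

; perimeter-only toolpath
G21 ; units = mm
G90 ; absolute positioning
G28 ; home
; layer 1
G0 Z2.12
G0 X0.00 Y0.00
G1 X21.00 Y0.00
G1 X21.00 Y10.50
G1 X0.00 Y10.50
G1 X0.00 Y0.00
; layer 2
G0 Z4.25
G0 X0.00 Y0.00
G1 X21.00 Y0.00
G1 X21.00 Y9.00
G1 X0.00 Y9.00
G1 X0.00 Y0.00
; layer 3
G0 Z6.38
G0 X0.00 Y0.00
G1 X21.00 Y0.00
G1 X21.00 Y7.50
G1 X0.00 Y7.50
G1 X0.00 Y0.00
; layer 4
G0 Z8.50
G0 X0.00 Y0.00
G1 X21.00 Y0.00
G1 X21.00 Y6.00
G1 X0.00 Y6.00
G1 X0.00 Y0.00
; layer 5
G0 Z10.62
G0 X0.00 Y0.00
G1 X21.00 Y0.00
G1 X21.00 Y4.50
G1 X0.00 Y4.50
G1 X0.00 Y0.00
; layer 6
G0 Z12.75
G0 X0.00 Y0.00
G1 X21.00 Y0.00
G1 X21.00 Y3.00
G1 X0.00 Y3.00
G1 X0.00 Y0.00
; layer 7
G0 Z14.88
G0 X0.00 Y0.00
G1 X21.00 Y0.00
G1 X21.00 Y1.50
G1 X0.00 Y1.50
G1 X0.00 Y0.00
M2 ; end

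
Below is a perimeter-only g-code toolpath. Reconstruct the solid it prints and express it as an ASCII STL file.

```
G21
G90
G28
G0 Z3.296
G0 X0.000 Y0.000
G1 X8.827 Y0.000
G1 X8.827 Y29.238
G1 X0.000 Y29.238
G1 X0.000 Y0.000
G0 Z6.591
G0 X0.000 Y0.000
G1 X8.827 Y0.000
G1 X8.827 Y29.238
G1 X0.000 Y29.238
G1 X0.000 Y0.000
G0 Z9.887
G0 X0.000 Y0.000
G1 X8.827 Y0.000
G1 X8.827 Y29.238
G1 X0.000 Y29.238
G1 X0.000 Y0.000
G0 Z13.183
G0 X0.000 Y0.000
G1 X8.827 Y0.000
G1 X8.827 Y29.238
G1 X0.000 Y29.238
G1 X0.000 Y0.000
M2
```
solid part
  facet normal 0.0000 0.0000 -1.0000
    outer loop
      vertex 8.827 29.238 0.000
      vertex 8.827 0.000 0.000
      vertex 0.000 0.000 0.000
    endloop
  endfacet
  facet normal 0.0000 0.0000 -1.0000
    outer loop
      vertex 0.000 29.238 0.000
      vertex 8.827 29.238 0.000
      vertex 0.000 0.000 0.000
    endloop
  endfacet
  facet normal 0.0000 0.0000 1.0000
    outer loop
      vertex 0.000 0.000 13.183
      vertex 8.827 0.000 13.183
      vertex 8.827 29.238 13.183
    endloop
  endfacet
  facet normal 0.0000 0.0000 1.0000
    outer loop
      vertex 0.000 0.000 13.183
      vertex 8.827 29.238 13.183
      vertex 0.000 29.238 13.183
    endloop
  endfacet
  facet normal 0.0000 -1.0000 0.0000
    outer loop
      vertex 0.000 0.000 0.000
      vertex 8.827 0.000 0.000
      vertex 8.827 0.000 13.183
    endloop
  endfacet
  facet normal 0.0000 -1.0000 0.0000
    outer loop
      vertex 0.000 0.000 0.000
      vertex 8.827 0.000 13.183
      vertex 0.000 0.000 13.183
    endloop
  endfacet
  facet normal 0.0000 1.0000 0.0000
    outer loop
      vertex 8.827 29.238 13.183
      vertex 8.827 29.238 0.000
      vertex 0.000 29.238 0.000
    endloop
  endfacet
  facet normal 0.0000 1.0000 0.0000
    outer loop
      vertex 0.000 29.238 13.183
      vertex 8.827 29.238 13.183
      vertex 0.000 29.238 0.000
    endloop
  endfacet
  facet normal -1.0000 0.0000 0.0000
    outer loop
      vertex 0.000 29.238 13.183
      vertex 0.000 29.238 0.000
      vertex 0.000 0.000 0.000
    endloop
  endfacet
  facet normal -1.0000 0.0000 0.0000
    outer loop
      vertex 0.000 0.000 13.183
      vertex 0.000 29.238 13.183
      vertex 0.000 0.000 0.000
    endloop
  endfacet
  facet normal 1.0000 0.0000 0.0000
    outer loop
      vertex 8.827 0.000 0.000
      vertex 8.827 29.238 0.000
      vertex 8.827 29.238 13.183
    endloop
  endfacet
  facet normal 1.0000 0.0000 0.0000
    outer loop
      vertex 8.827 0.000 0.000
      vertex 8.827 29.238 13.183
      vertex 8.827 0.000 13.183
    endloop
  endfacet
endsolid part

The G0 Z moves step by Δz≈3.296 mm. Every layer's G1 loop is the same polygon, so the solid is a straight extrusion of it from z=0 to z≈13.2. Closing with flat bottom and top caps and triangulating gives 12 facets — a rectangular box, roughly 8.83 × 29.2 mm footprint and 13.2 mm tall.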